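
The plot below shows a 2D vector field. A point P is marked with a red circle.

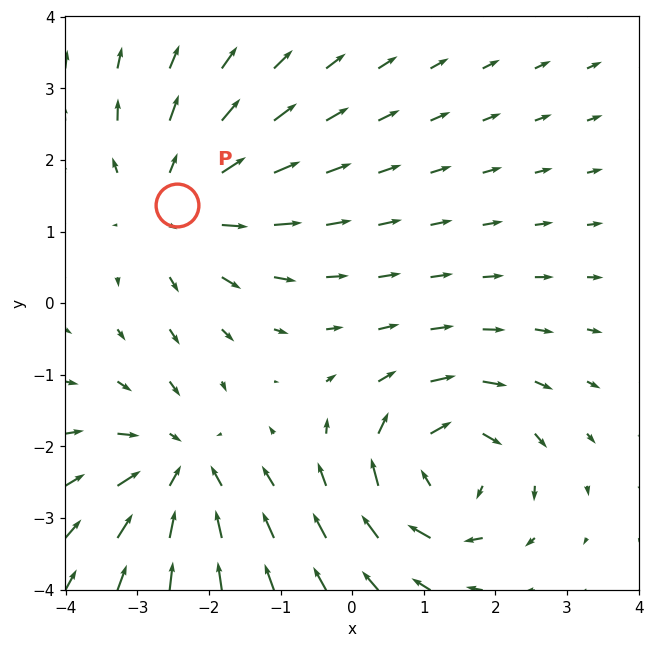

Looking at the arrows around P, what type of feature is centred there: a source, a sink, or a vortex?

At P (-2.4, 1.4) the arrows spread outward. Divergence about +3, curl ≈0 — positive divergence with near-zero curl is a source.

source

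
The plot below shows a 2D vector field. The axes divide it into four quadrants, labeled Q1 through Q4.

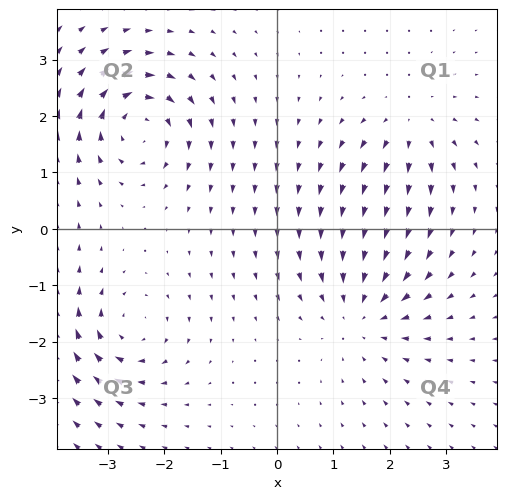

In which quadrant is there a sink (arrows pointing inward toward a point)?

Q4

The sink sits at approximately (1.5, -1.5), which lies in quadrant Q4. The divergence there is about -4, negative as expected for a sink.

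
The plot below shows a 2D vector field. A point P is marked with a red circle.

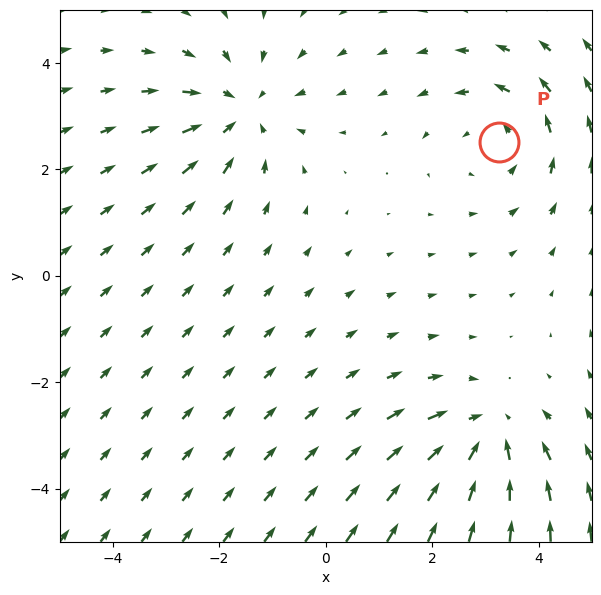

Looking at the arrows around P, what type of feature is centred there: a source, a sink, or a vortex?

vortex

At P (3.3, 2.5) the arrows circulate counterclockwise. Divergence ≈0, curl about +2 — near-zero divergence with nonzero curl is a vortex.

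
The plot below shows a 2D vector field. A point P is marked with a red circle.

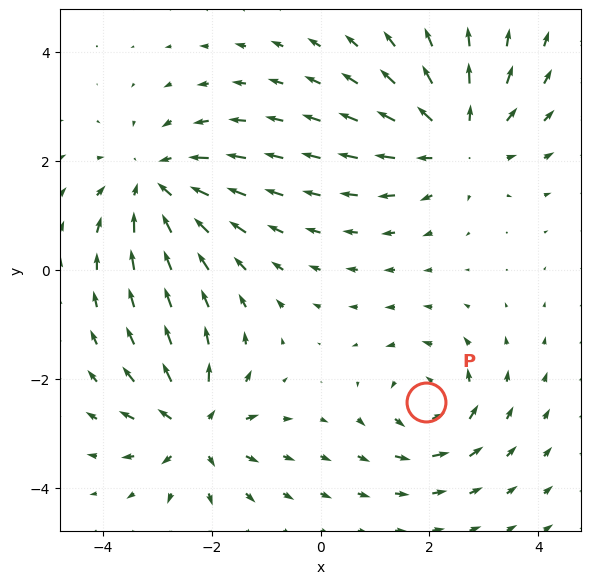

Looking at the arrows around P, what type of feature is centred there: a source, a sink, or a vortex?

vortex

At P (1.9, -2.4) the arrows circulate counterclockwise. Divergence ≈0, curl about +5 — near-zero divergence with nonzero curl is a vortex.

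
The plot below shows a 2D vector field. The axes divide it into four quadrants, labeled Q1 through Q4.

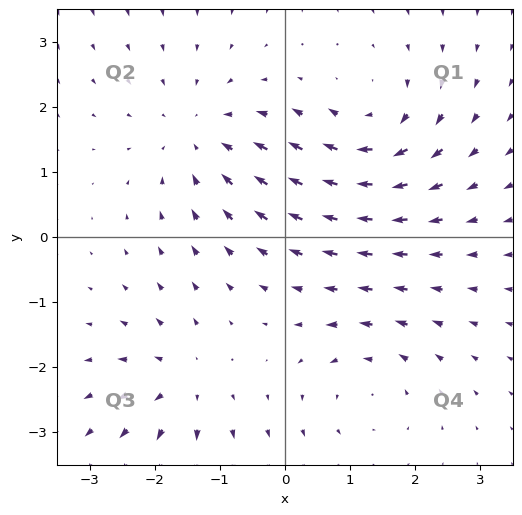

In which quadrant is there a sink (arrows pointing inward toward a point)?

Q2

The sink sits at approximately (-1.3, 1.5), which lies in quadrant Q2. The divergence there is about -3, negative as expected for a sink.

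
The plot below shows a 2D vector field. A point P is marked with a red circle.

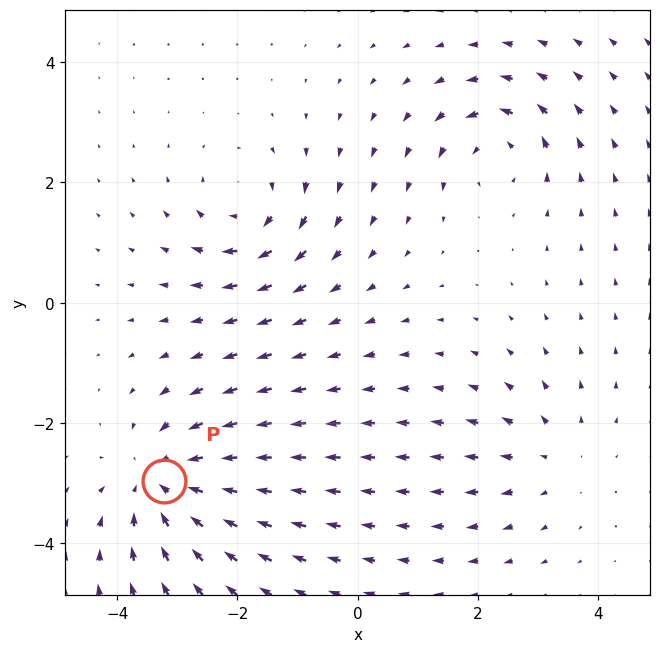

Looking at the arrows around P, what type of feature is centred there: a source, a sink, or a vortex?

sink

At P (-3.2, -3.0) the arrows converge inward. Divergence about -5, curl ≈0 — negative divergence with near-zero curl is a sink.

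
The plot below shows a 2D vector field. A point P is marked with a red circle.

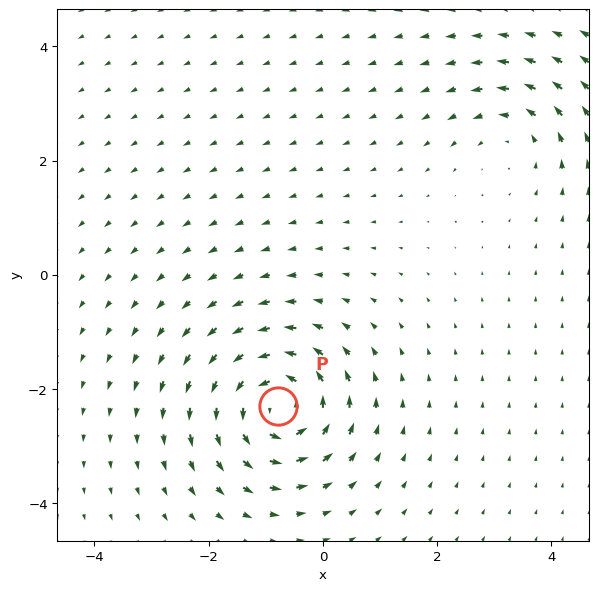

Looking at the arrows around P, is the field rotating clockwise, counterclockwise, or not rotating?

Near P at (-0.8, -2.3) the arrows circulate counterclockwise. The curl (z-component) there is about +7; positive curl means counterclockwise rotation.

counterclockwise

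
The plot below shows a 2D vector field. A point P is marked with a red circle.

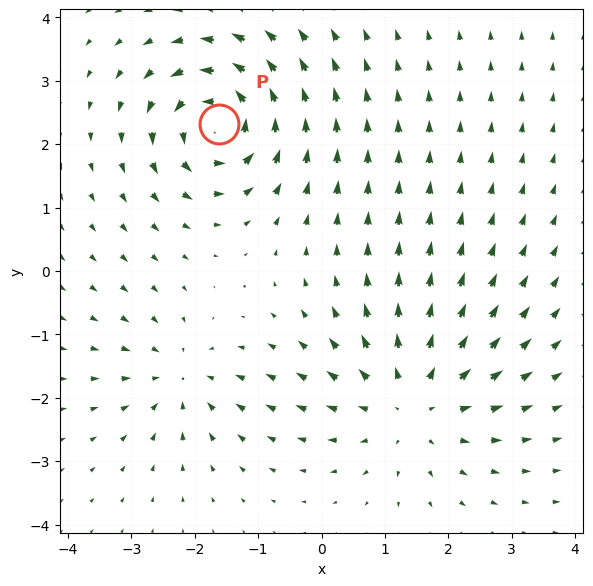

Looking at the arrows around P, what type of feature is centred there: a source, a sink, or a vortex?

At P (-1.6, 2.3) the arrows circulate counterclockwise. Divergence ≈0, curl about +7 — near-zero divergence with nonzero curl is a vortex.

vortex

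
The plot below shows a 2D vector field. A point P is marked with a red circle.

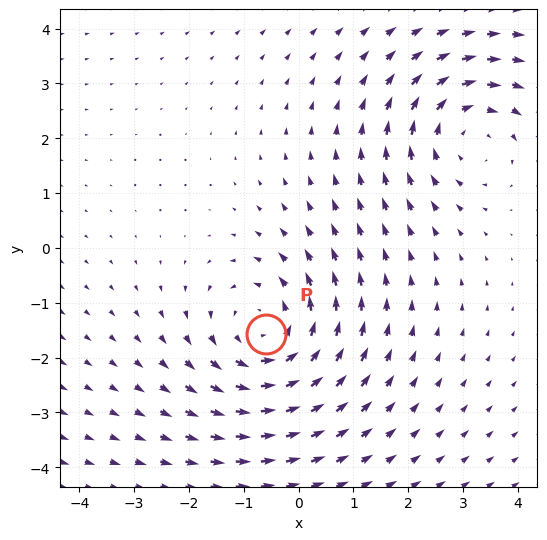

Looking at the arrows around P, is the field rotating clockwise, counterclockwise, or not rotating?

Near P at (-0.6, -1.6) the arrows circulate counterclockwise. The curl (z-component) there is about +4; positive curl means counterclockwise rotation.

counterclockwise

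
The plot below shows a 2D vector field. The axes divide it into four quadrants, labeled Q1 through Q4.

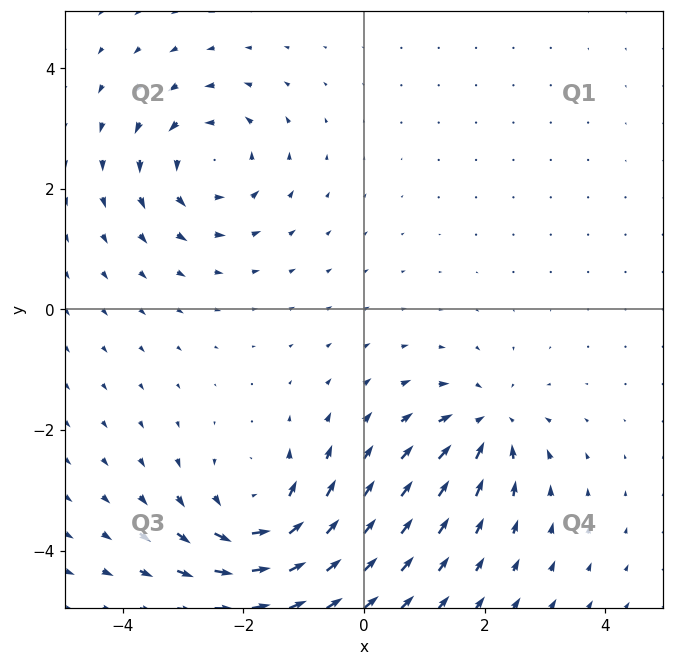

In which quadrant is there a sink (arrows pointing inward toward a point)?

The sink sits at approximately (2.1, -1.9), which lies in quadrant Q4. The divergence there is about -4, negative as expected for a sink.

Q4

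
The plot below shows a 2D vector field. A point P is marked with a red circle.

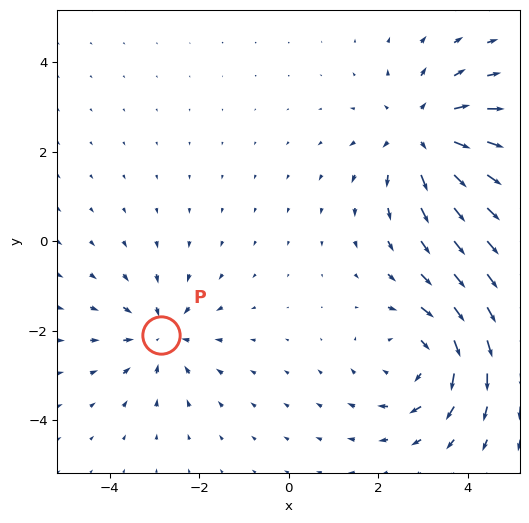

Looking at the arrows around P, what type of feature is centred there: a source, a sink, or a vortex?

sink

At P (-2.8, -2.1) the arrows converge inward. Divergence about -3, curl ≈0 — negative divergence with near-zero curl is a sink.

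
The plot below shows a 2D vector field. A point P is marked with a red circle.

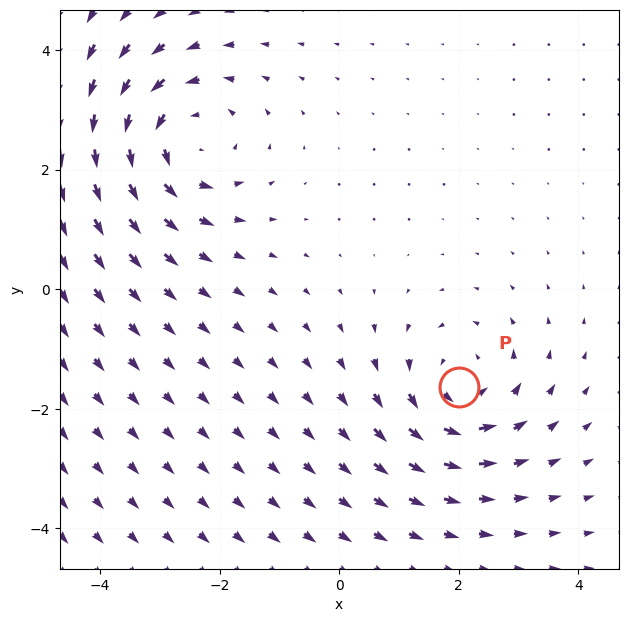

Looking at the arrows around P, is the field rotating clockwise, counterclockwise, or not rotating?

Near P at (2.0, -1.6) the arrows circulate counterclockwise. The curl (z-component) there is about +3; positive curl means counterclockwise rotation.

counterclockwise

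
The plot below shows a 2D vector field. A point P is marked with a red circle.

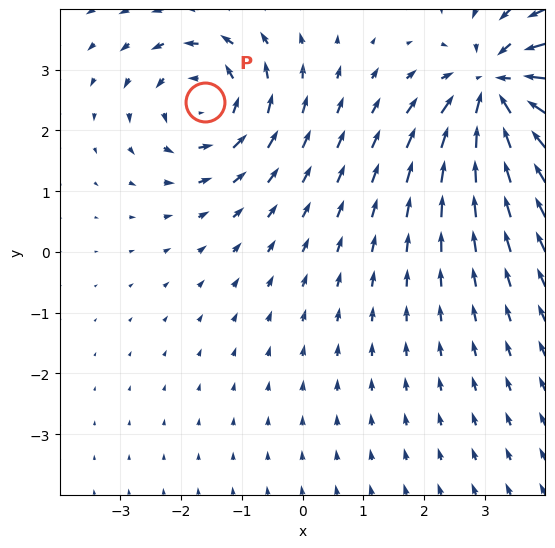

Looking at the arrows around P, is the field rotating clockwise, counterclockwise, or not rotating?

Near P at (-1.6, 2.5) the arrows circulate counterclockwise. The curl (z-component) there is about +4; positive curl means counterclockwise rotation.

counterclockwise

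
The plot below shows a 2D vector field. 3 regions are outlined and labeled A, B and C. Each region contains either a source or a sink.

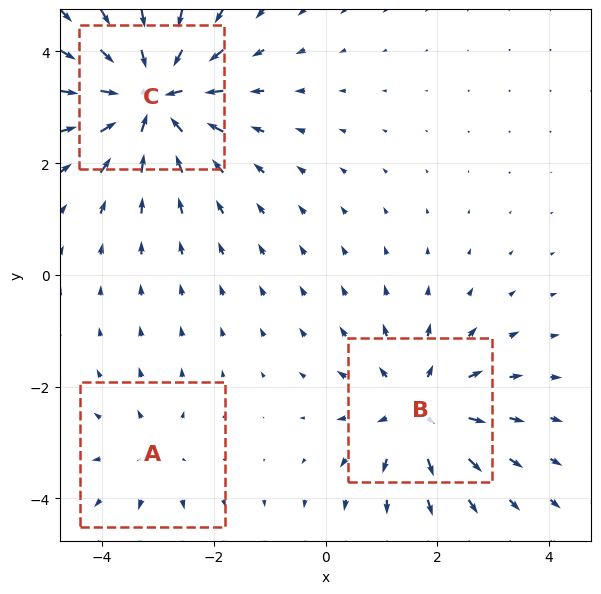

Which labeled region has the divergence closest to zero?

Divergence at each region's feature centre — A: about +2, B: about +4, C: about -5. Region A is closest to zero.

A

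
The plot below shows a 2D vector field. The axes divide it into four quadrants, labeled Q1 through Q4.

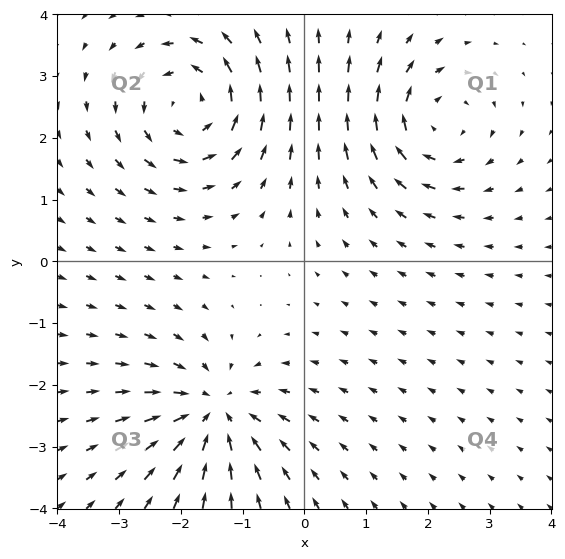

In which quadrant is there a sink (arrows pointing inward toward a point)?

The sink sits at approximately (-1.5, -2.4), which lies in quadrant Q3. The divergence there is about -5, negative as expected for a sink.

Q3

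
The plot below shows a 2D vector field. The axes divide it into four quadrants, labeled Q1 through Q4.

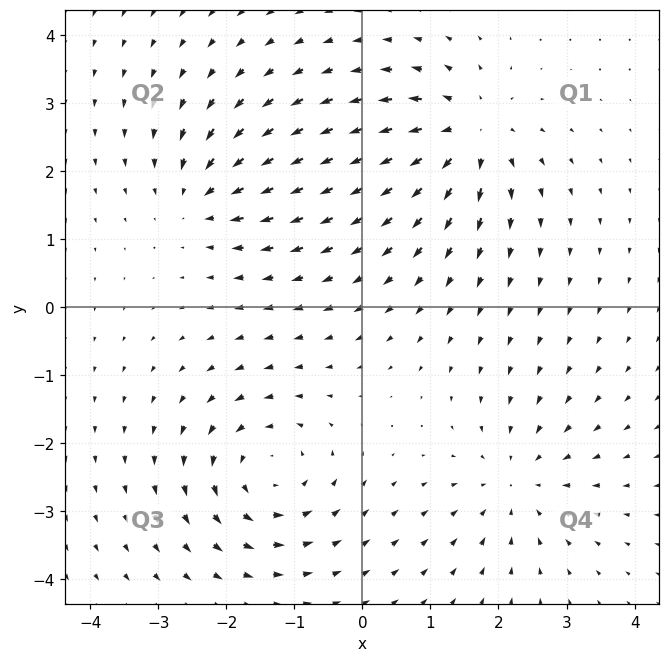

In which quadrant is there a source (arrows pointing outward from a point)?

The source sits at approximately (1.5, 2.5), which lies in quadrant Q1. The divergence there is about +5, positive as expected for a source.

Q1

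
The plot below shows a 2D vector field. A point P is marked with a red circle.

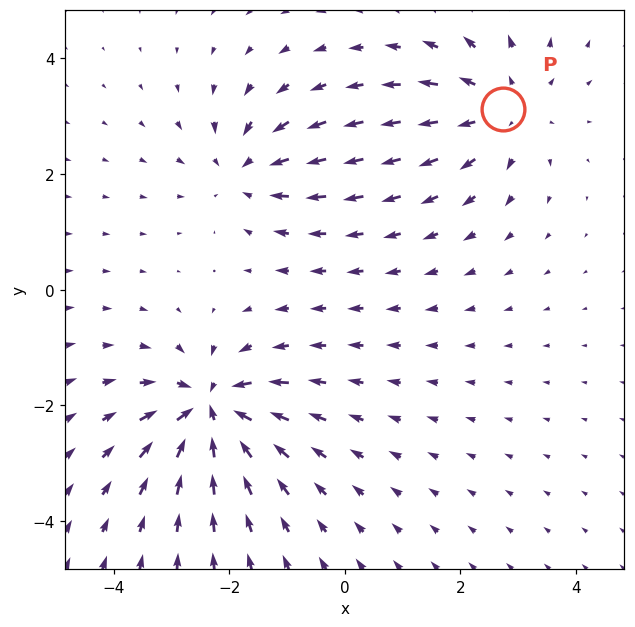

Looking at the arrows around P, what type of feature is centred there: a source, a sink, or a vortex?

At P (2.7, 3.1) the arrows spread outward. Divergence about +4, curl ≈0 — positive divergence with near-zero curl is a source.

source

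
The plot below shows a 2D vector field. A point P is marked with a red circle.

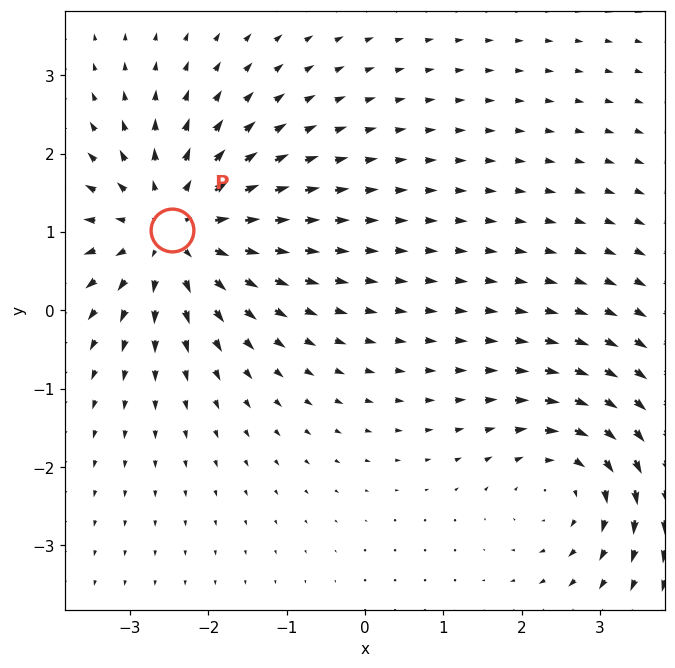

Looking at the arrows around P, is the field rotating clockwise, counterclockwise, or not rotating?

not rotating

Near P at (-2.5, 1.0) the arrows show no circulation. The curl there is ≈0.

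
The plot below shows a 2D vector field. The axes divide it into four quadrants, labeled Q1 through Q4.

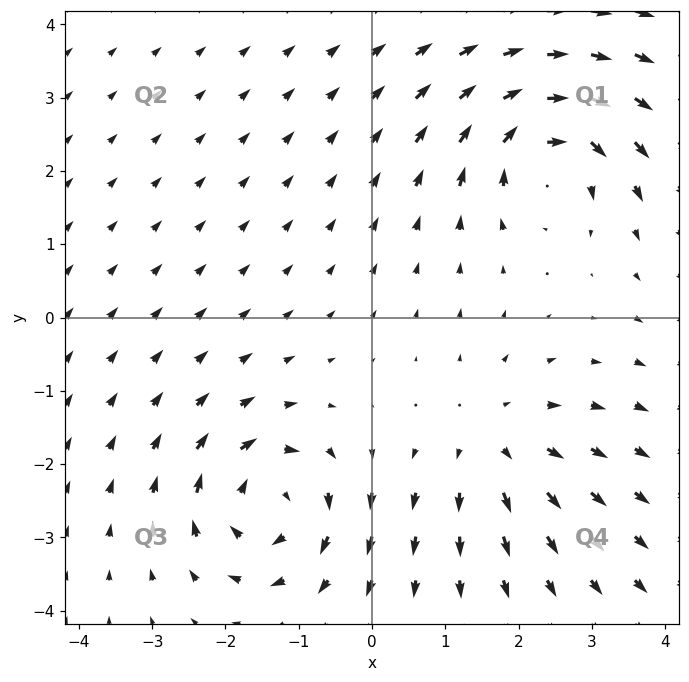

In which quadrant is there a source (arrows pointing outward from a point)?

The source sits at approximately (1.7, -1.7), which lies in quadrant Q4. The divergence there is about +4, positive as expected for a source.

Q4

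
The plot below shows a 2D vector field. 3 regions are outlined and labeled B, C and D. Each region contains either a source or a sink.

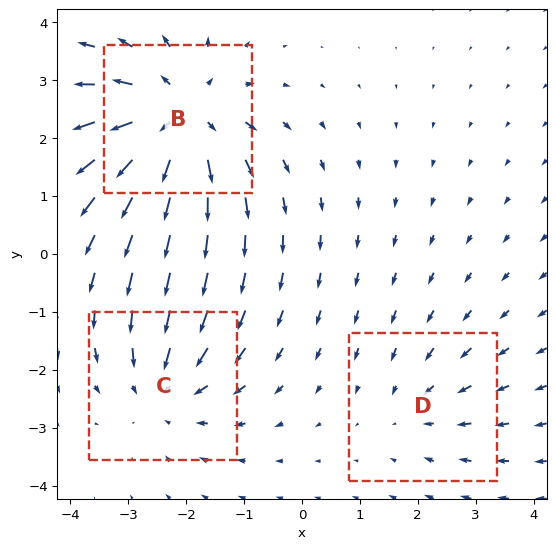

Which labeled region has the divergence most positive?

B

Divergence at each region's feature centre — B: about +4, C: about -3, D: about -2. Region B is most positive.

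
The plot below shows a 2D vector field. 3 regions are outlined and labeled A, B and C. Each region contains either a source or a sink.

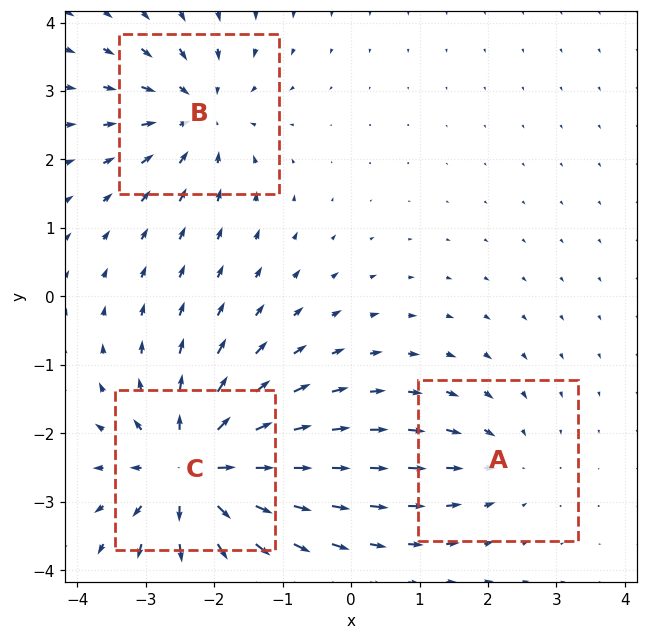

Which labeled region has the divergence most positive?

C

Divergence at each region's feature centre — A: about -2, B: about -3, C: about +5. Region C is most positive.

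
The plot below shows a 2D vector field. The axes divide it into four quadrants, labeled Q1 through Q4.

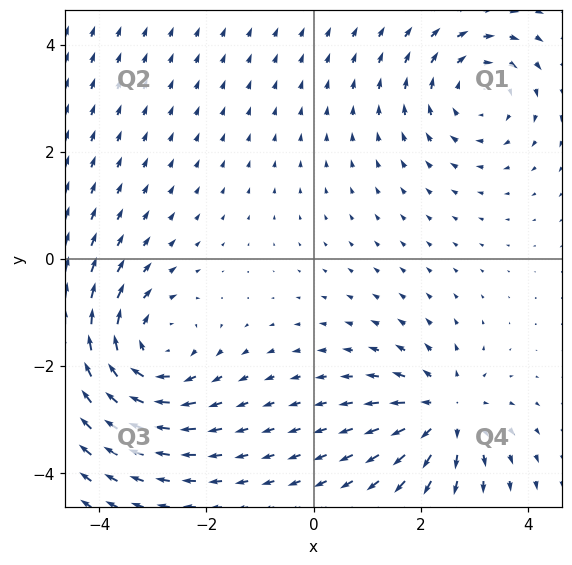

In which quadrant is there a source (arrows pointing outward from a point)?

The source sits at approximately (2.5, -2.9), which lies in quadrant Q4. The divergence there is about +4, positive as expected for a source.

Q4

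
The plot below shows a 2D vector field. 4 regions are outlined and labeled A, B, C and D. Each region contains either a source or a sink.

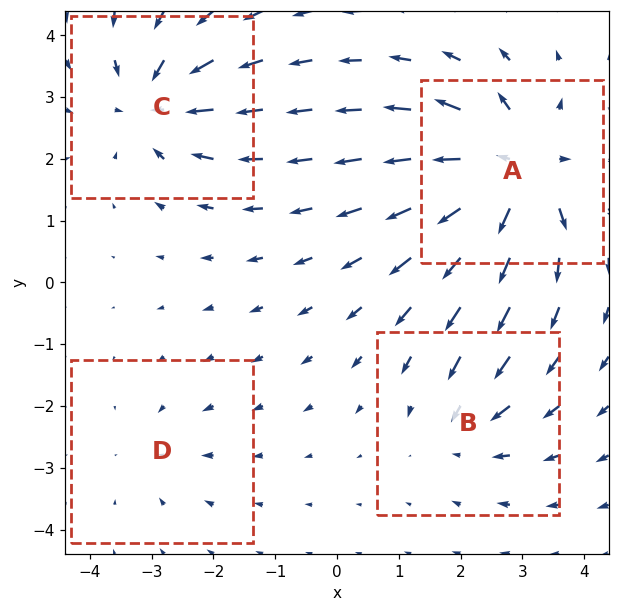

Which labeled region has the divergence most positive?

A

Divergence at each region's feature centre — A: about +8, B: about -3, C: about -6, D: about -2. Region A is most positive.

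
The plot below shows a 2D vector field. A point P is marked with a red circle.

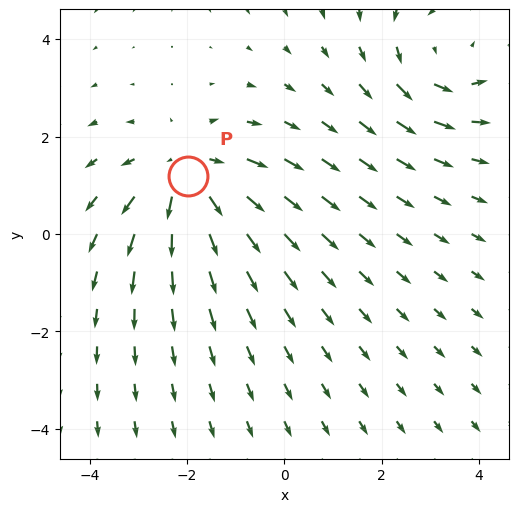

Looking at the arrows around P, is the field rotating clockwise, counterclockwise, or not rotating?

Near P at (-2.0, 1.2) the arrows show no circulation. The curl there is ≈0.

not rotating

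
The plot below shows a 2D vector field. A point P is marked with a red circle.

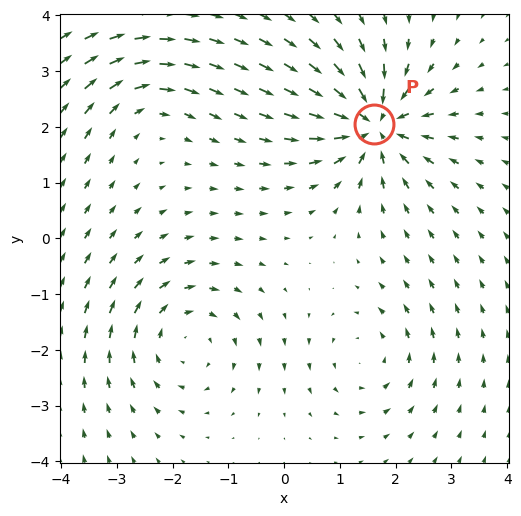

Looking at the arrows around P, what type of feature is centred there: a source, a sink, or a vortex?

sink

At P (1.6, 2.0) the arrows converge inward. Divergence about -7, curl ≈0 — negative divergence with near-zero curl is a sink.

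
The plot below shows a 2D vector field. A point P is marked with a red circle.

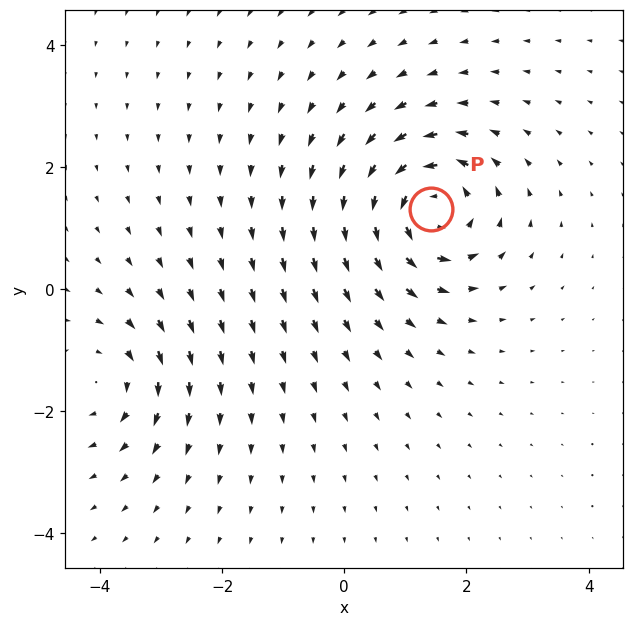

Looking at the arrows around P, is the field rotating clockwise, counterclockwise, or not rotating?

Near P at (1.4, 1.3) the arrows circulate counterclockwise. The curl (z-component) there is about +6; positive curl means counterclockwise rotation.

counterclockwise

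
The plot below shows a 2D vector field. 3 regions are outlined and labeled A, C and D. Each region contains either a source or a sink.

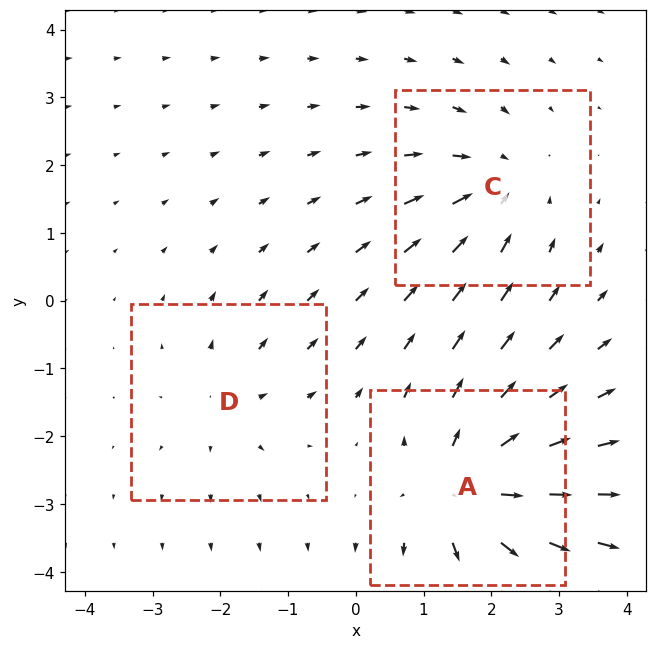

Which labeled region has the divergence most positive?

Divergence at each region's feature centre — A: about +5, C: about -3, D: about +2. Region A is most positive.

A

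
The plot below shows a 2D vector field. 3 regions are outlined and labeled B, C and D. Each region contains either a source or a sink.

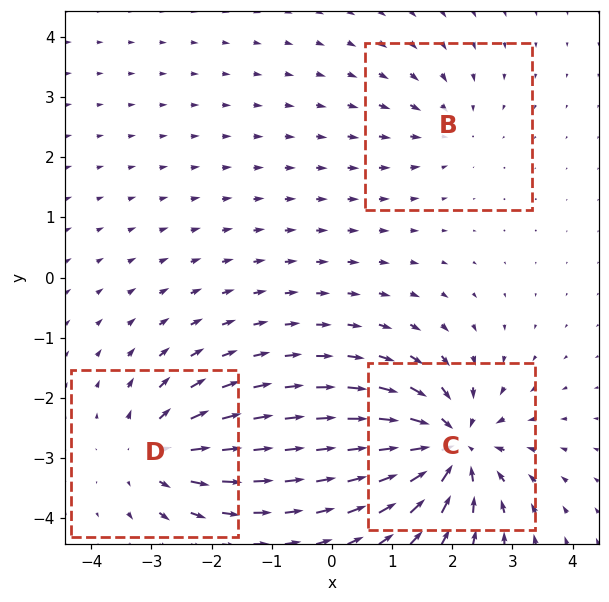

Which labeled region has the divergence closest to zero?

Divergence at each region's feature centre — B: about -2, C: about -6, D: about +4. Region B is closest to zero.

B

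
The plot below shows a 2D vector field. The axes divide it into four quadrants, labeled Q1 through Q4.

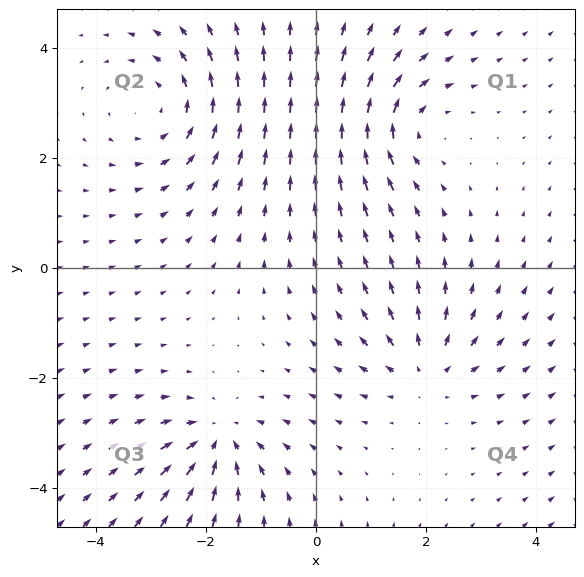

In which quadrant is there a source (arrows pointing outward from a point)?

The source sits at approximately (2.0, -1.8), which lies in quadrant Q4. The divergence there is about +3, positive as expected for a source.

Q4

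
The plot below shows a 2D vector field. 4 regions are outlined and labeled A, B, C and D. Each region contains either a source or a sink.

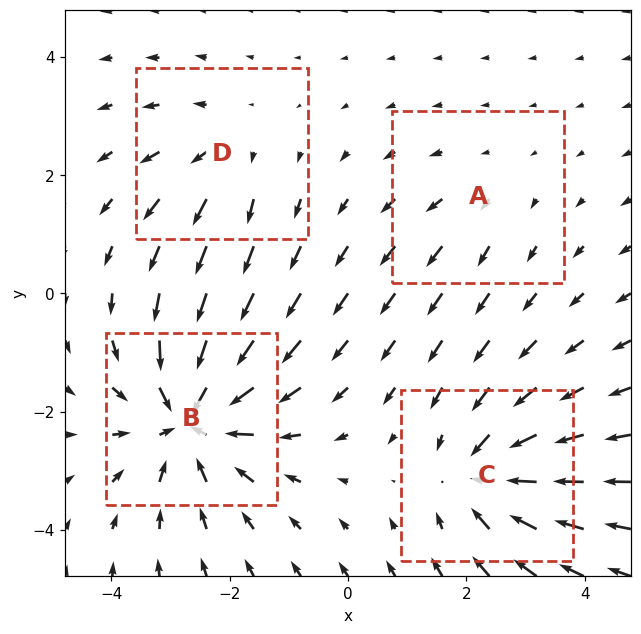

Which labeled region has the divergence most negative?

B

Divergence at each region's feature centre — A: about +2, B: about -7, C: about -5, D: about +3. Region B is most negative.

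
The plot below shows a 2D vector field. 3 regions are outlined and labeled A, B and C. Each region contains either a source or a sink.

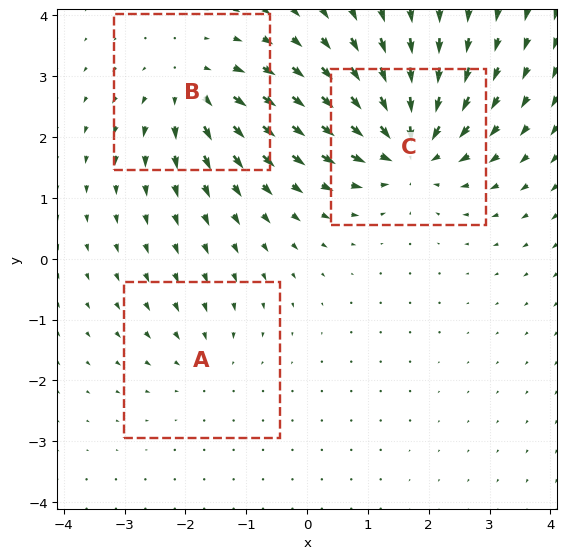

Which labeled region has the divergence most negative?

Divergence at each region's feature centre — A: about -2, B: about +4, C: about -6. Region C is most negative.

C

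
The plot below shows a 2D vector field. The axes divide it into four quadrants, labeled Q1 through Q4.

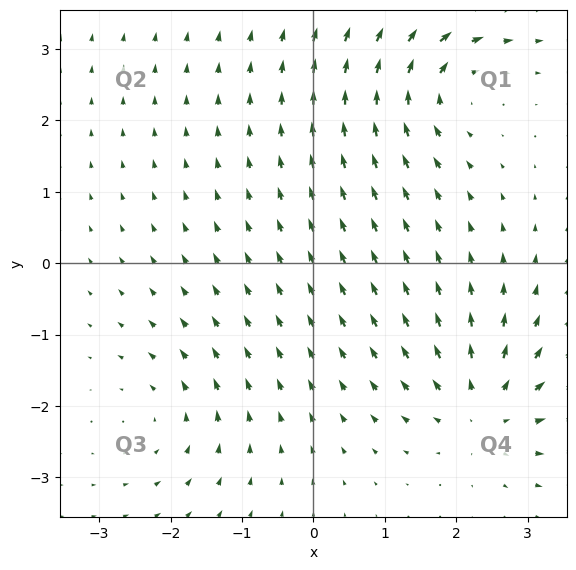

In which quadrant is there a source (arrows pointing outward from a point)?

The source sits at approximately (2.4, -2.0), which lies in quadrant Q4. The divergence there is about +4, positive as expected for a source.

Q4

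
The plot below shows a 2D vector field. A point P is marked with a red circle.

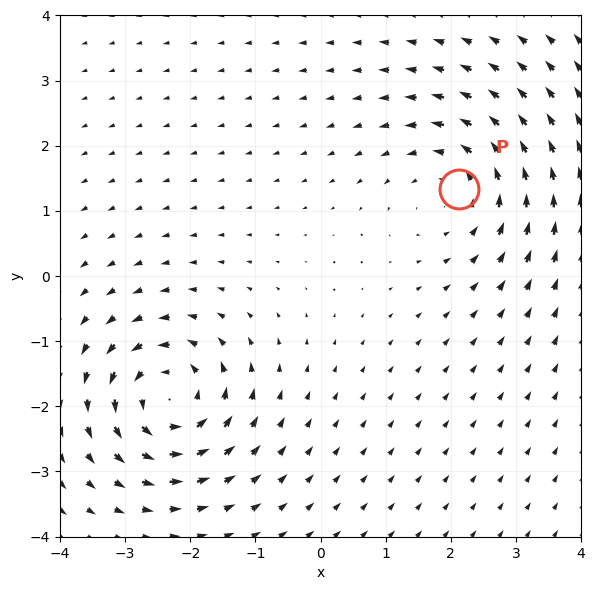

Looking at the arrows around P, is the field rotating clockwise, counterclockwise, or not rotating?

Near P at (2.1, 1.3) the arrows circulate counterclockwise. The curl (z-component) there is about +4; positive curl means counterclockwise rotation.

counterclockwise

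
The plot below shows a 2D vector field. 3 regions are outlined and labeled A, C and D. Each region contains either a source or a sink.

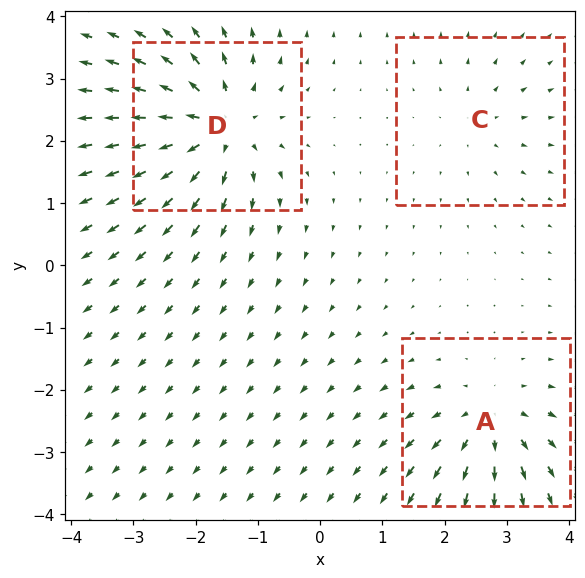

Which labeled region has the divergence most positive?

Divergence at each region's feature centre — A: about +4, C: about +2, D: about +6. Region D is most positive.

D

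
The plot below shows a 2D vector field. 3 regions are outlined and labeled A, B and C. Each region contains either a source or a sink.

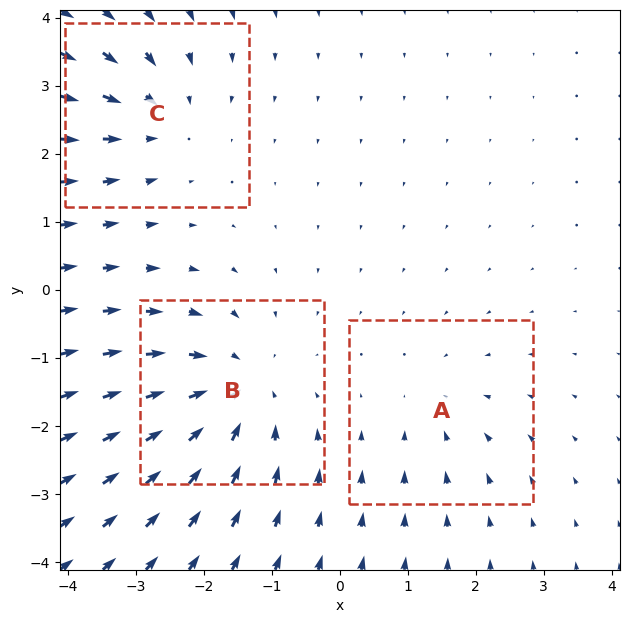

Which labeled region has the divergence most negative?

Divergence at each region's feature centre — A: about -2, B: about -4, C: about -3. Region B is most negative.

B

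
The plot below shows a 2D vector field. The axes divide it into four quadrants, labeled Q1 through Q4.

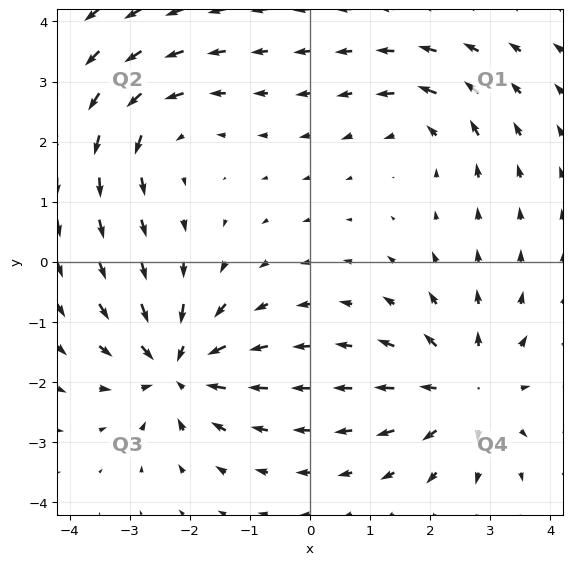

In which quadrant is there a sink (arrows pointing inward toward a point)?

The sink sits at approximately (-2.2, -1.8), which lies in quadrant Q3. The divergence there is about -6, negative as expected for a sink.

Q3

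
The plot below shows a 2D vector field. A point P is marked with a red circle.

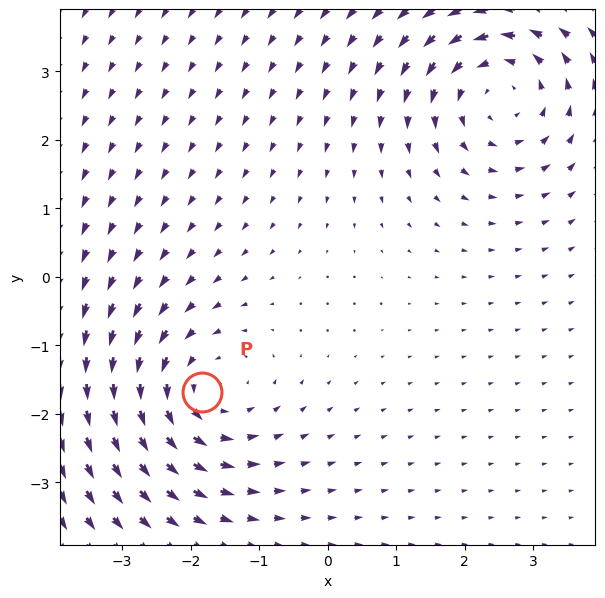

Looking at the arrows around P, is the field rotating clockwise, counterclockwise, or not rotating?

counterclockwise

Near P at (-1.8, -1.7) the arrows circulate counterclockwise. The curl (z-component) there is about +3; positive curl means counterclockwise rotation.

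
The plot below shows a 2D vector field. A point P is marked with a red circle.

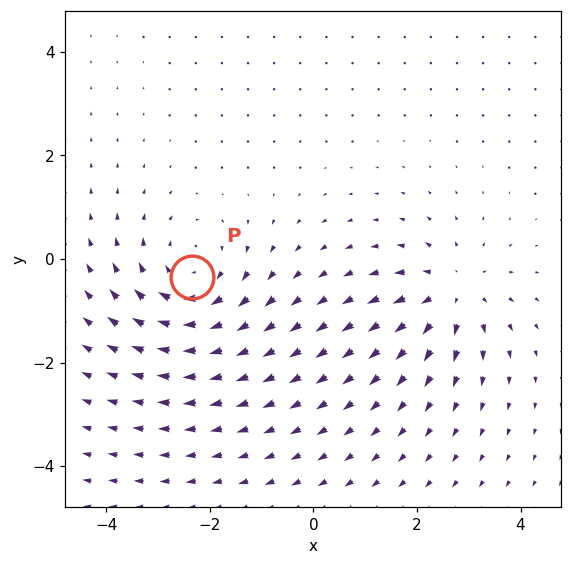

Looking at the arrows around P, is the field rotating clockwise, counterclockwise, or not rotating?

clockwise

Near P at (-2.4, -0.3) the arrows circulate clockwise. The curl (z-component) there is about -4; negative curl means clockwise rotation.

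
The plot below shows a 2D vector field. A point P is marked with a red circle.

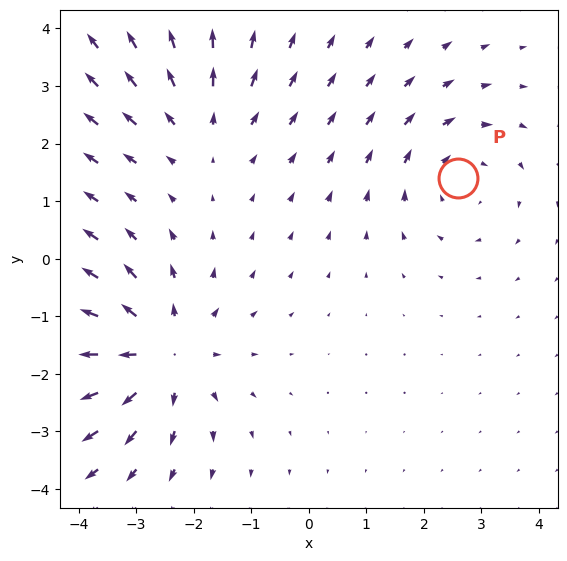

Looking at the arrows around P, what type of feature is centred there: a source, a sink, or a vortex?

At P (2.6, 1.4) the arrows circulate clockwise. Divergence ≈0, curl about -3 — near-zero divergence with nonzero curl is a vortex.

vortex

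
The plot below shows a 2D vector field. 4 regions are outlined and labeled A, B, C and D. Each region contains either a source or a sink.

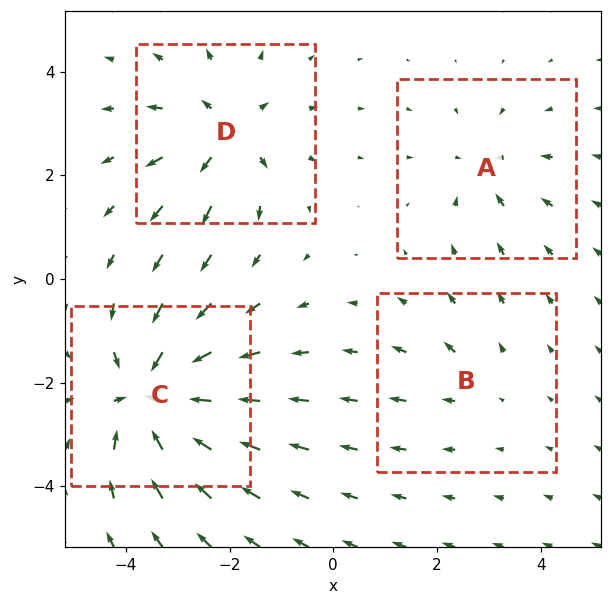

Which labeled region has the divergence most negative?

C

Divergence at each region's feature centre — A: about -3, B: about +2, C: about -7, D: about +5. Region C is most negative.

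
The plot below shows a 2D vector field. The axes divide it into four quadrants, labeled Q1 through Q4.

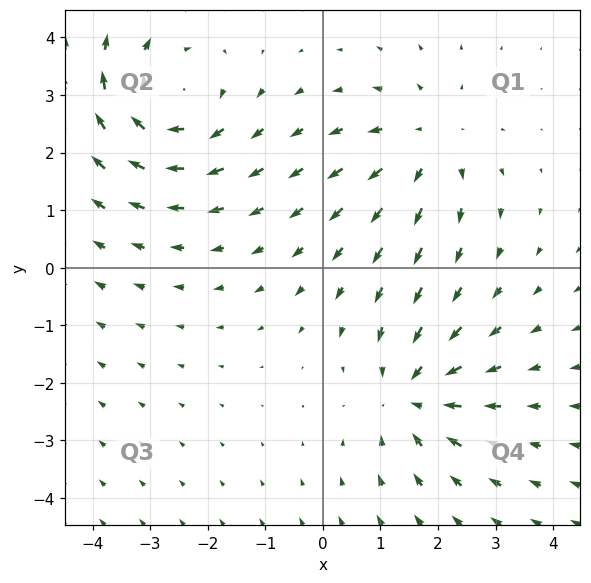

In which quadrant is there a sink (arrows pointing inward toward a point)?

The sink sits at approximately (1.6, -2.2), which lies in quadrant Q4. The divergence there is about -4, negative as expected for a sink.

Q4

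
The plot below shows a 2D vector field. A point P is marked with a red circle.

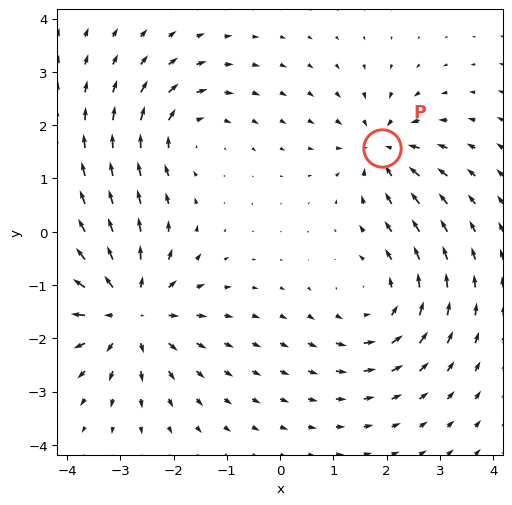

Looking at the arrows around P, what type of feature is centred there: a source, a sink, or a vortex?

sink

At P (1.9, 1.6) the arrows converge inward. Divergence about -4, curl ≈0 — negative divergence with near-zero curl is a sink.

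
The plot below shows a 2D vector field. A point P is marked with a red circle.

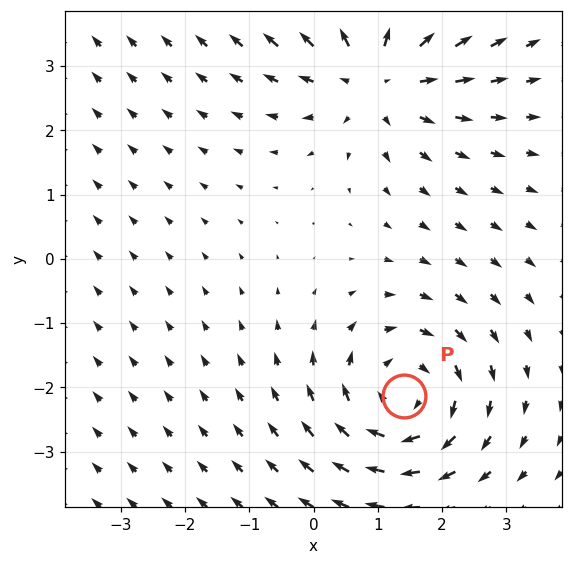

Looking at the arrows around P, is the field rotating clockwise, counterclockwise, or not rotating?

Near P at (1.4, -2.1) the arrows circulate clockwise. The curl (z-component) there is about -4; negative curl means clockwise rotation.

clockwise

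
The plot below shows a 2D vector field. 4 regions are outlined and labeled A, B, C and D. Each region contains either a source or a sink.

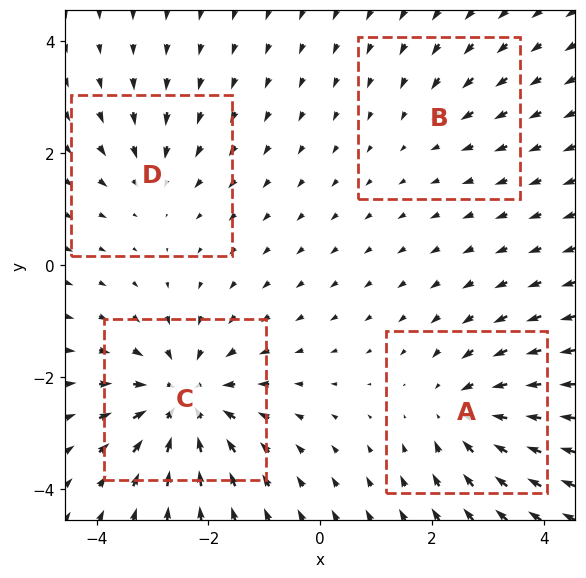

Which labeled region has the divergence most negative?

Divergence at each region's feature centre — A: about -5, B: about -2, C: about -7, D: about -3. Region C is most negative.

C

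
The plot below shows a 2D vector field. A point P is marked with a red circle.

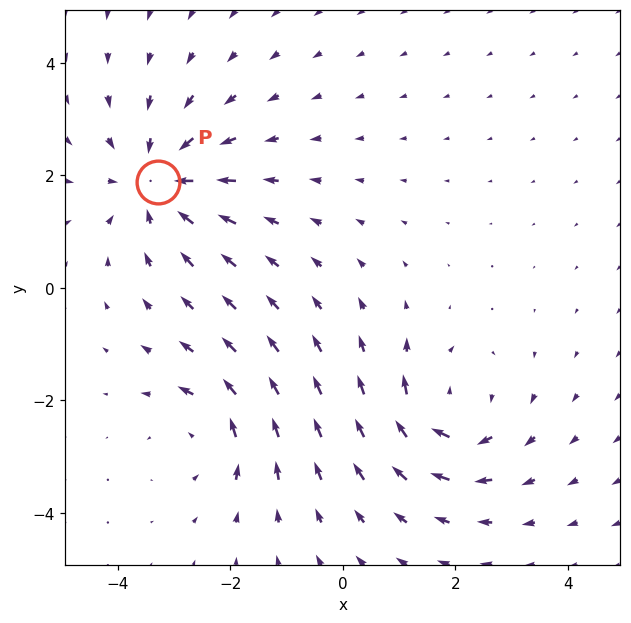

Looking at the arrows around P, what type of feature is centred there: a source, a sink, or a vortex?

At P (-3.3, 1.9) the arrows converge inward. Divergence about -4, curl ≈0 — negative divergence with near-zero curl is a sink.

sink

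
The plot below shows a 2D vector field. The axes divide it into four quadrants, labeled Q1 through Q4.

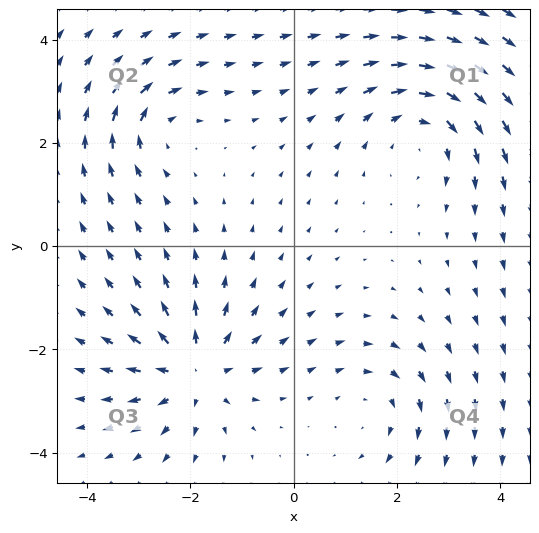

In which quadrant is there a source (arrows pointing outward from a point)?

The source sits at approximately (-1.9, -2.4), which lies in quadrant Q3. The divergence there is about +5, positive as expected for a source.

Q3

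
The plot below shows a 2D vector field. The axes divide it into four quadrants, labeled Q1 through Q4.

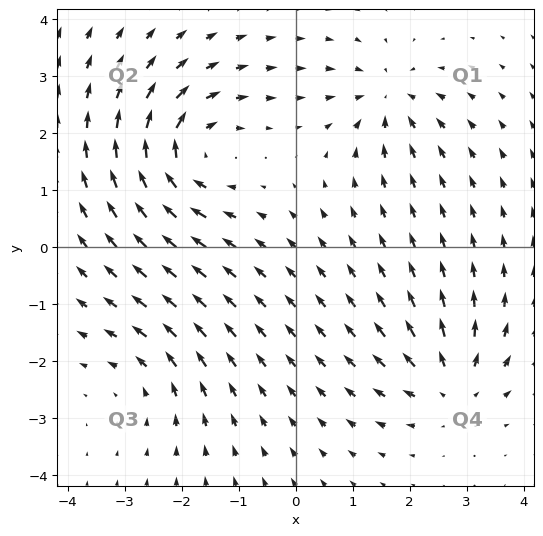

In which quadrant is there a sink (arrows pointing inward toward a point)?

Q1

The sink sits at approximately (1.6, 2.6), which lies in quadrant Q1. The divergence there is about -4, negative as expected for a sink.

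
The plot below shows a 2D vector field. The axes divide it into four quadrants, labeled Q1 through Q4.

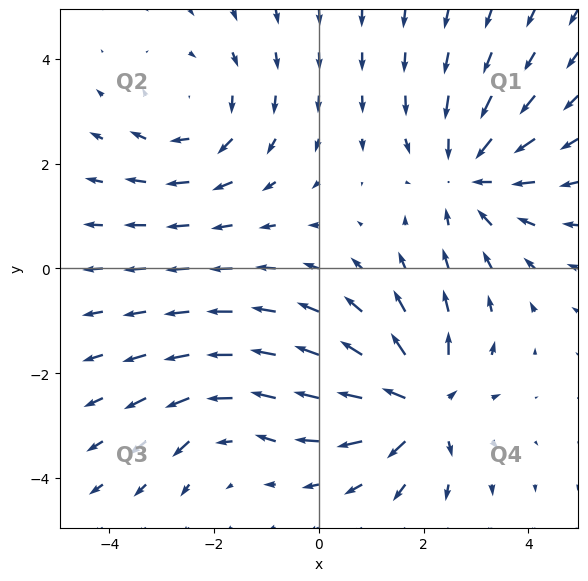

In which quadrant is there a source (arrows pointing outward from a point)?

Q4

The source sits at approximately (1.9, -2.6), which lies in quadrant Q4. The divergence there is about +6, positive as expected for a source.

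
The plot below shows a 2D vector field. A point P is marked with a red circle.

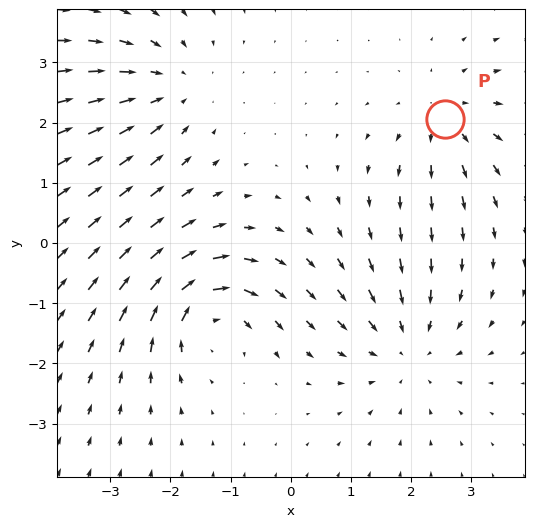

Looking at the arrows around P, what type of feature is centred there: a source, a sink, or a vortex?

source

At P (2.6, 2.1) the arrows spread outward. Divergence about +3, curl ≈0 — positive divergence with near-zero curl is a source.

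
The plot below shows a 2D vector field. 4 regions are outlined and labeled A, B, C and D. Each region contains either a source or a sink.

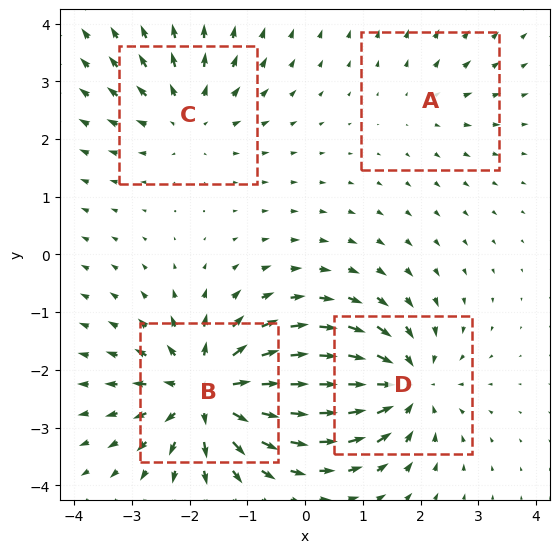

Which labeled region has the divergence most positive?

Divergence at each region's feature centre — A: about +2, B: about +8, C: about +4, D: about -6. Region B is most positive.

B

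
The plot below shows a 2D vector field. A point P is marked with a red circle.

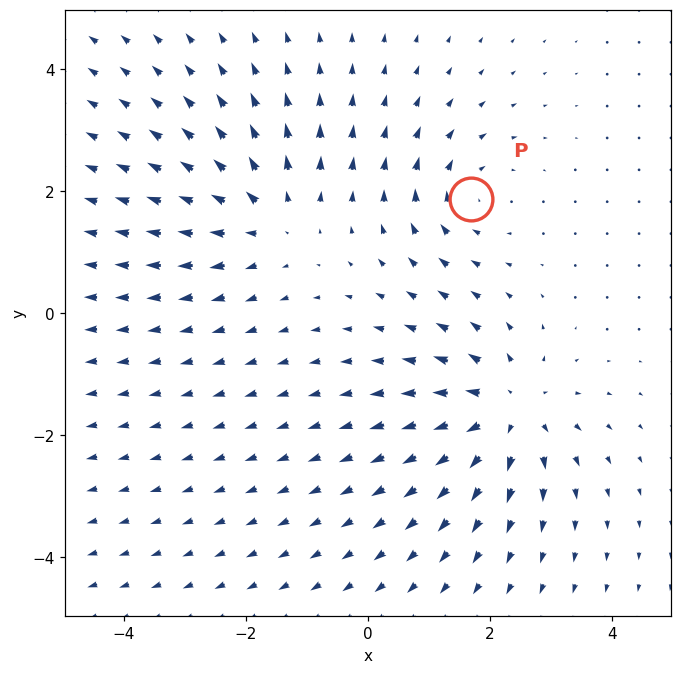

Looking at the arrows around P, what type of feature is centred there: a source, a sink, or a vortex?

At P (1.7, 1.9) the arrows circulate clockwise. Divergence ≈0, curl about -3 — near-zero divergence with nonzero curl is a vortex.

vortex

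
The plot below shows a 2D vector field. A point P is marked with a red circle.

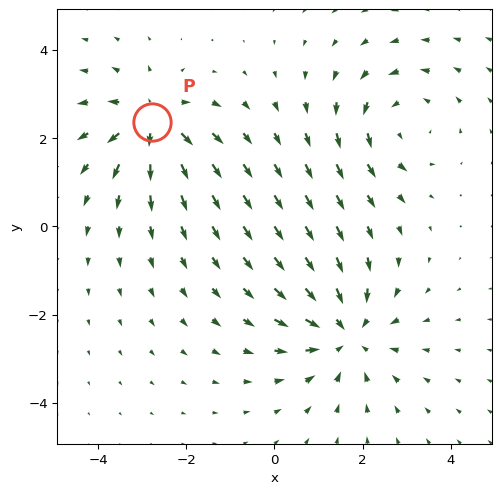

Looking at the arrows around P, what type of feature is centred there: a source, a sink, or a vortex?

source

At P (-2.8, 2.4) the arrows spread outward. Divergence about +4, curl ≈0 — positive divergence with near-zero curl is a source.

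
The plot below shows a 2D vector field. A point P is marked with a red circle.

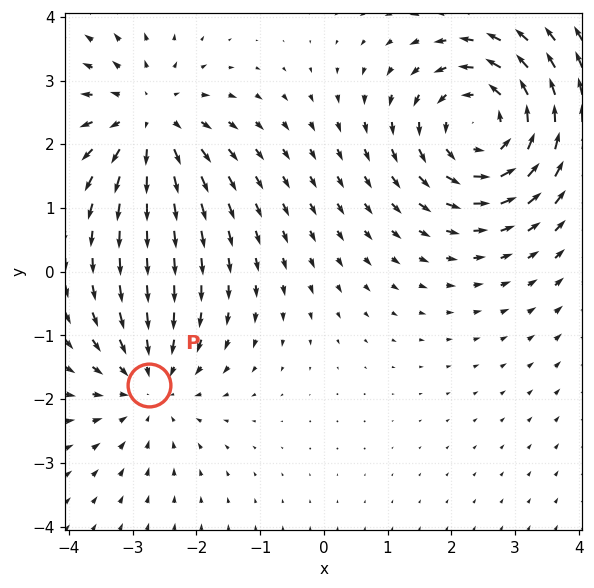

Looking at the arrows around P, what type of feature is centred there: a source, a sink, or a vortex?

At P (-2.7, -1.8) the arrows converge inward. Divergence about -2, curl ≈0 — negative divergence with near-zero curl is a sink.

sink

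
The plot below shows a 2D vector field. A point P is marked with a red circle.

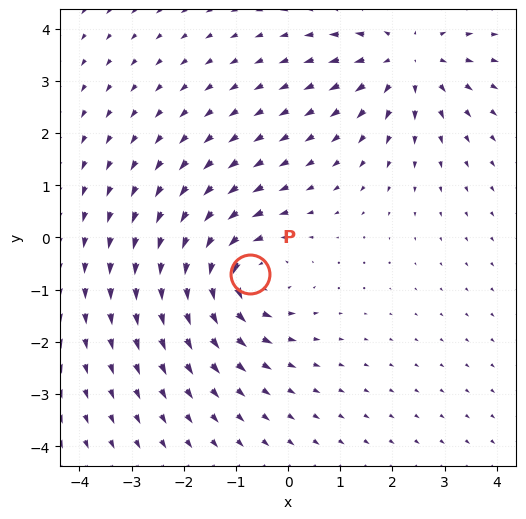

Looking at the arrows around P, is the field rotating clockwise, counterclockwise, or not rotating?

Near P at (-0.7, -0.7) the arrows circulate counterclockwise. The curl (z-component) there is about +3; positive curl means counterclockwise rotation.

counterclockwise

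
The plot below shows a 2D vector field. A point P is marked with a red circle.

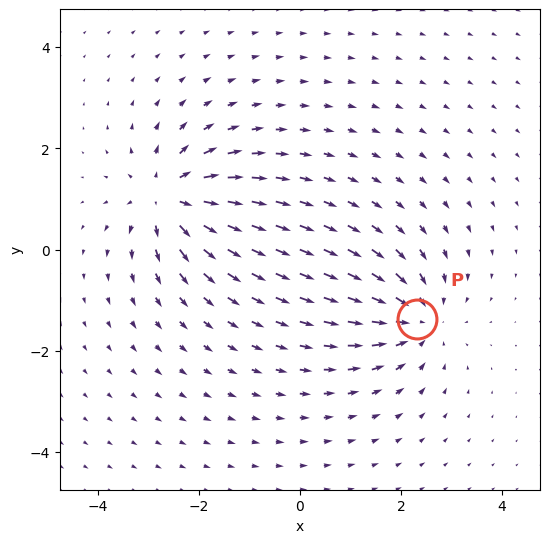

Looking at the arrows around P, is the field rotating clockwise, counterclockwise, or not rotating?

not rotating

Near P at (2.3, -1.4) the arrows show no circulation. The curl there is ≈0.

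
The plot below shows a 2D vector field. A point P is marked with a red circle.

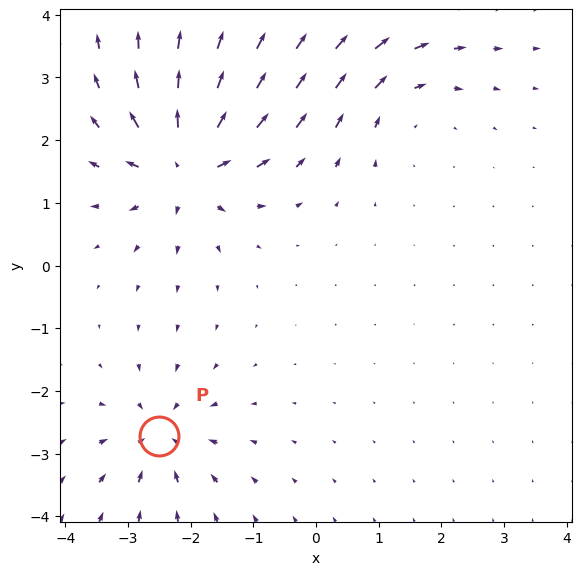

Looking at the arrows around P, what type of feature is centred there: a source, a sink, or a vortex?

At P (-2.5, -2.7) the arrows converge inward. Divergence about -4, curl ≈0 — negative divergence with near-zero curl is a sink.

sink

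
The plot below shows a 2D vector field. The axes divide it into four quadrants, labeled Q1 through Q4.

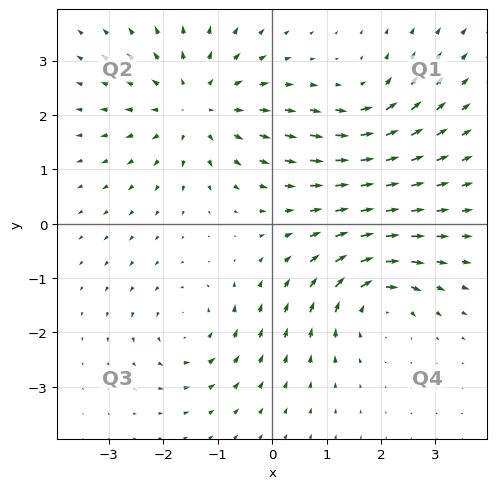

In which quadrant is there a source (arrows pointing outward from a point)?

Q2

The source sits at approximately (-1.4, 2.2), which lies in quadrant Q2. The divergence there is about +4, positive as expected for a source.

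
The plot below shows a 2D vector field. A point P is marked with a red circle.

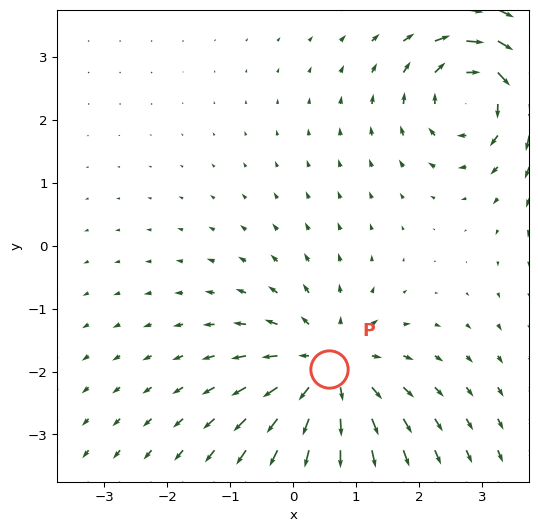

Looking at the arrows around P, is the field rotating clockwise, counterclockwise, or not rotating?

Near P at (0.6, -2.0) the arrows show no circulation. The curl there is ≈0.

not rotating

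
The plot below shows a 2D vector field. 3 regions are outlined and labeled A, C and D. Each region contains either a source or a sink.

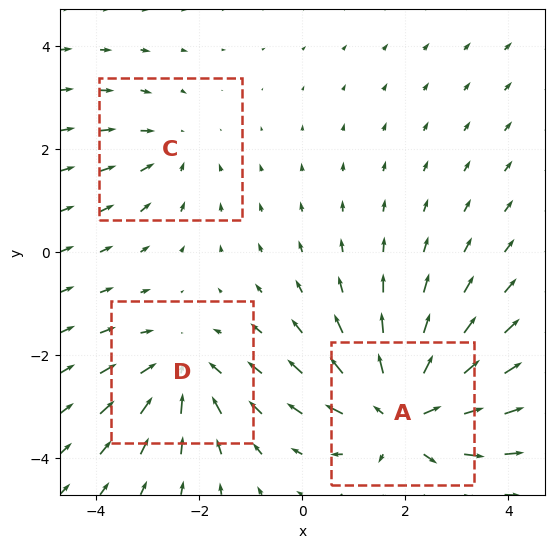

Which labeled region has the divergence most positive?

Divergence at each region's feature centre — A: about +4, C: about -2, D: about -3. Region A is most positive.

A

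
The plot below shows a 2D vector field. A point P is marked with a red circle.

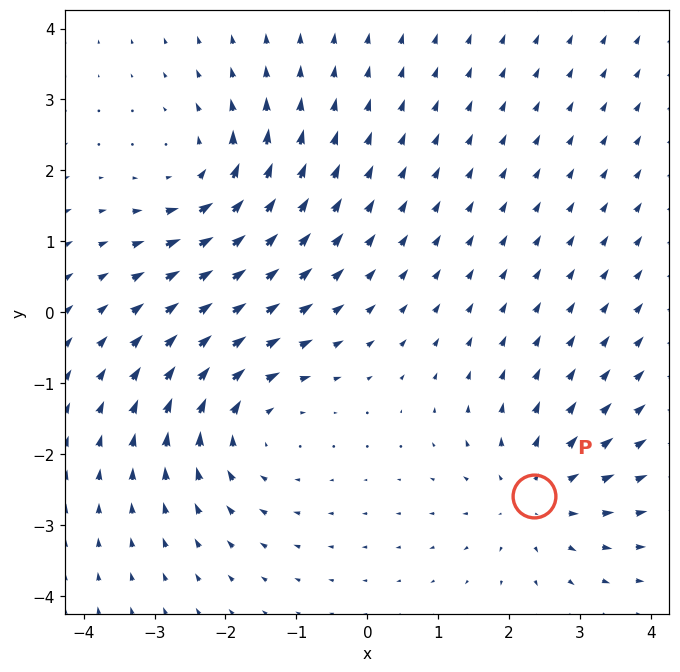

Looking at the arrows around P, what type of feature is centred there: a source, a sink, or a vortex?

source

At P (2.4, -2.6) the arrows spread outward. Divergence about +3, curl ≈0 — positive divergence with near-zero curl is a source.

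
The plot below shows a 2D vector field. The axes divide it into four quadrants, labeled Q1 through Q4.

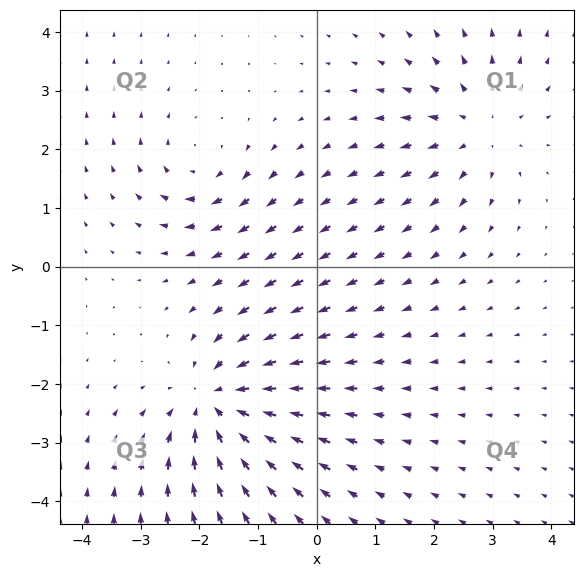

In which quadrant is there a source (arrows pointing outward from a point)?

Q1

The source sits at approximately (2.7, 2.4), which lies in quadrant Q1. The divergence there is about +3, positive as expected for a source.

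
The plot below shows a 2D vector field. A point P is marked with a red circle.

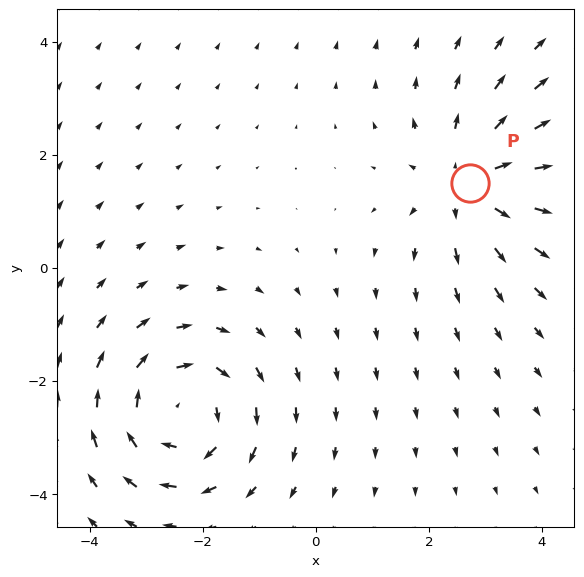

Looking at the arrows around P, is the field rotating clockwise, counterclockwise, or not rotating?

not rotating

Near P at (2.7, 1.5) the arrows show no circulation. The curl there is ≈0.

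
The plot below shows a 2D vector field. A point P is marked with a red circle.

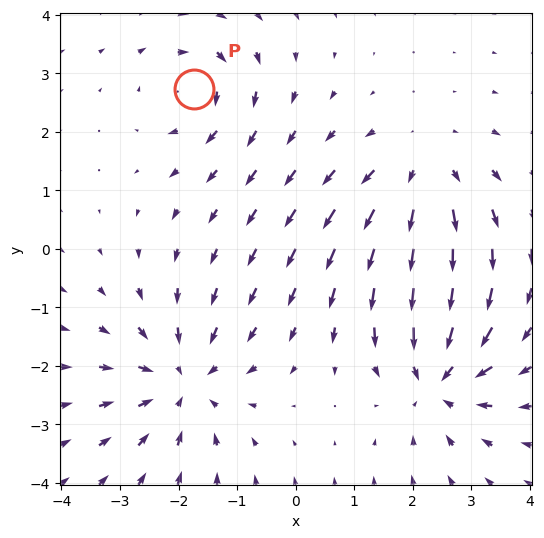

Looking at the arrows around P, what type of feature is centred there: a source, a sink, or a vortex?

At P (-1.7, 2.7) the arrows circulate clockwise. Divergence ≈0, curl about -4 — near-zero divergence with nonzero curl is a vortex.

vortex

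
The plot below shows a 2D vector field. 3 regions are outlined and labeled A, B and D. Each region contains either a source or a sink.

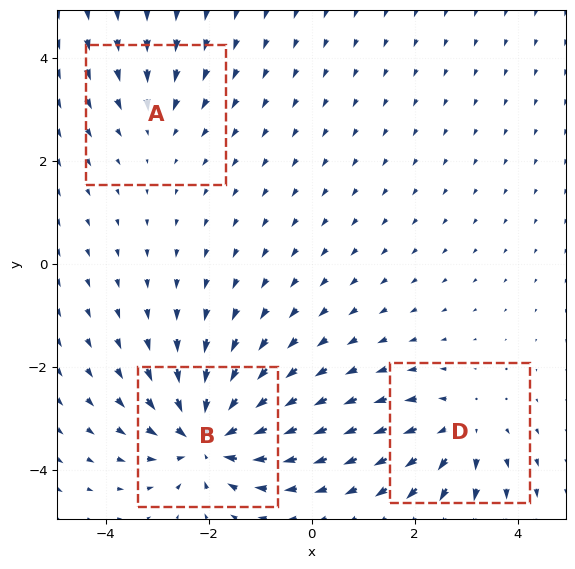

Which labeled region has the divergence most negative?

Divergence at each region's feature centre — A: about -2, B: about -6, D: about +3. Region B is most negative.

B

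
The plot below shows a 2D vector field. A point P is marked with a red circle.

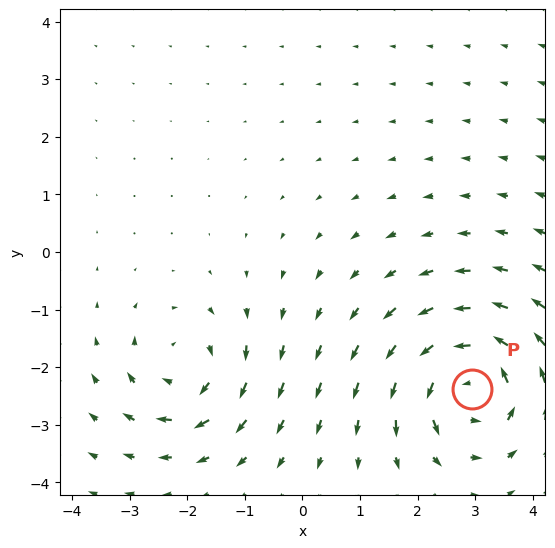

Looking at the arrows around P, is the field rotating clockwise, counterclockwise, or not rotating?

Near P at (3.0, -2.4) the arrows circulate counterclockwise. The curl (z-component) there is about +5; positive curl means counterclockwise rotation.

counterclockwise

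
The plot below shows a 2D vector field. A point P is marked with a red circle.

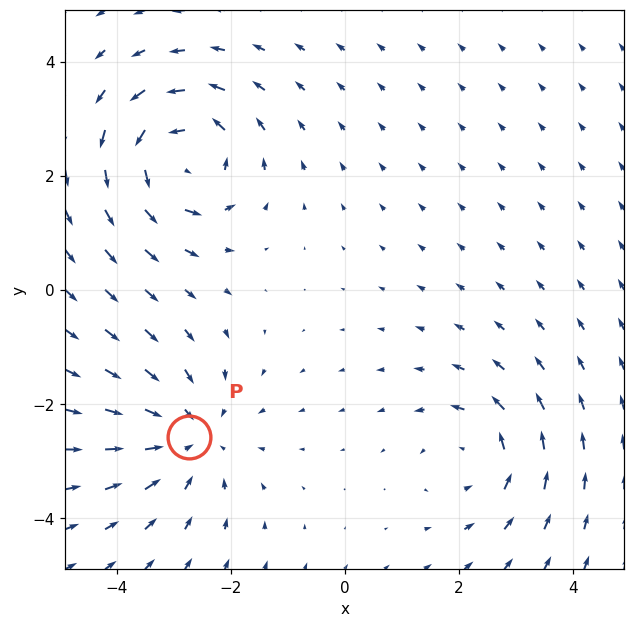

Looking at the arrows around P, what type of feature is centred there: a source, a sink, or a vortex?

sink

At P (-2.7, -2.6) the arrows converge inward. Divergence about -3, curl ≈0 — negative divergence with near-zero curl is a sink.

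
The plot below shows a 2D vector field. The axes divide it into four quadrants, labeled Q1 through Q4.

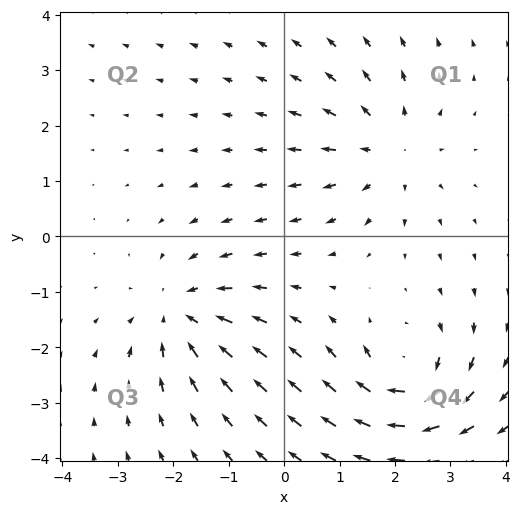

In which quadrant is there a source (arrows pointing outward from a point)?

The source sits at approximately (1.9, 1.6), which lies in quadrant Q1. The divergence there is about +3, positive as expected for a source.

Q1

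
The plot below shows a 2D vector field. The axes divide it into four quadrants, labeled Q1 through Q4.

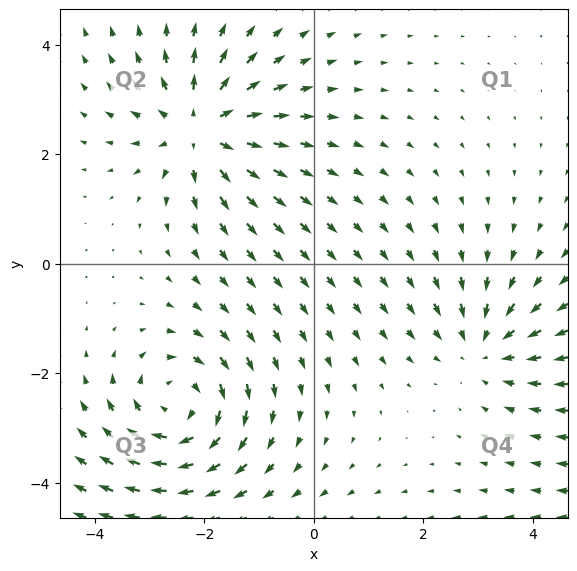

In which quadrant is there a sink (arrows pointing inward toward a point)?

The sink sits at approximately (3.1, -1.5), which lies in quadrant Q4. The divergence there is about -3, negative as expected for a sink.

Q4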